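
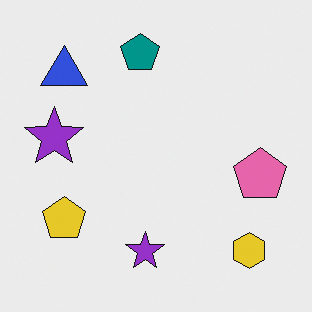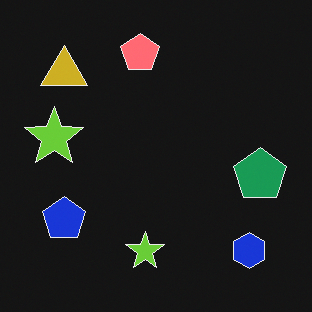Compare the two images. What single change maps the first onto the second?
The transformation is: color-inverted (negative).

The light background has become dark and every shape's color is its complement — a photographic negative.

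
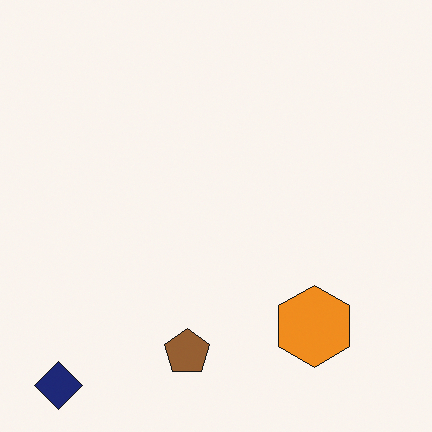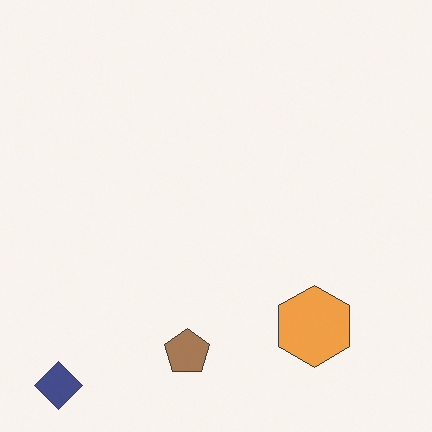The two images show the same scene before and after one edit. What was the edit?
The image was given slightly reduced contrast.

Tones are pushed toward mid-grey across the whole image — a global contrast change.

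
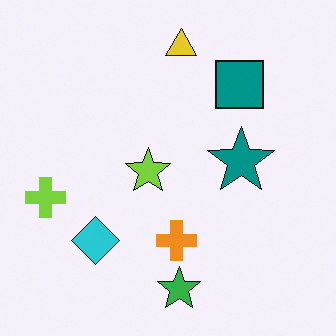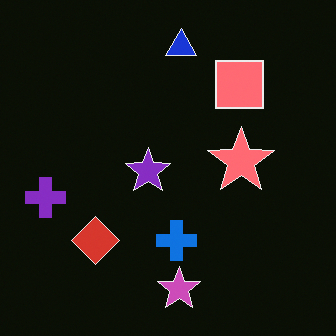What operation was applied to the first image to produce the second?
This is the original image color-inverted (negative).

The light background has become dark and every shape's color is its complement — a photographic negative.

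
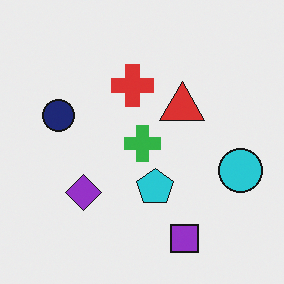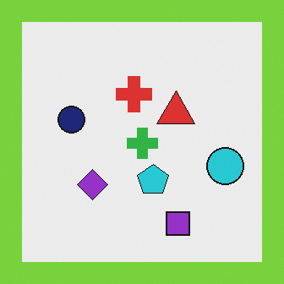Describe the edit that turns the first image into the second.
The image was framed with a lime border.

A solid lime frame runs around the edge of the second image, with the content slightly shrunk inside it.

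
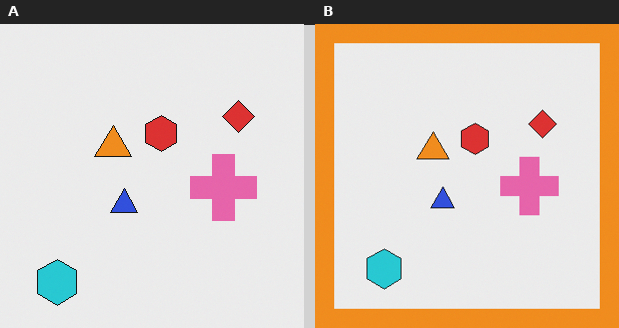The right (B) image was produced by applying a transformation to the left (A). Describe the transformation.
The image was framed with a orange border.

A solid orange frame runs around the edge of the right (B) image, with the content slightly shrunk inside it.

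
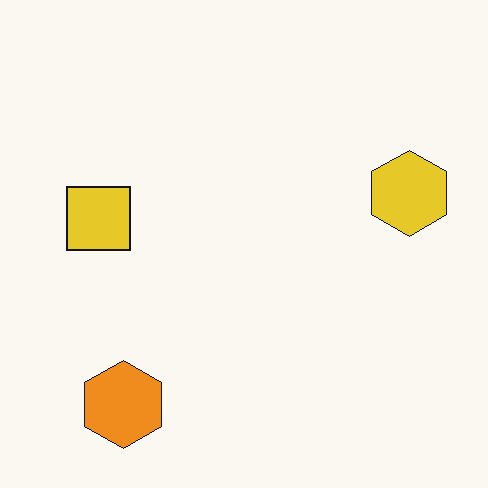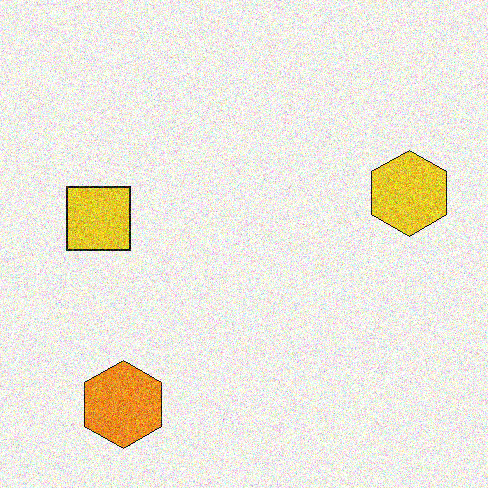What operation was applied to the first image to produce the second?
The second image is the first degraded with heavy additive noise.

Random speckle covers the whole image, including the flat background.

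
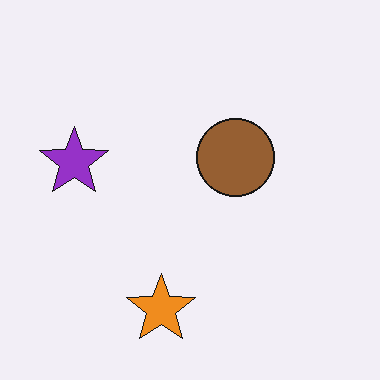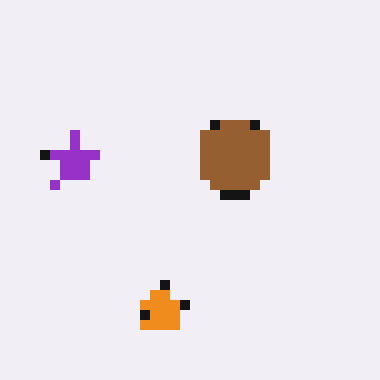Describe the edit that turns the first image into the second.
The image was coarsely pixelated.

Shapes are reduced to large square blocks; fine edges and outlines are lost — a downscale-then-upscale (mosaic) effect.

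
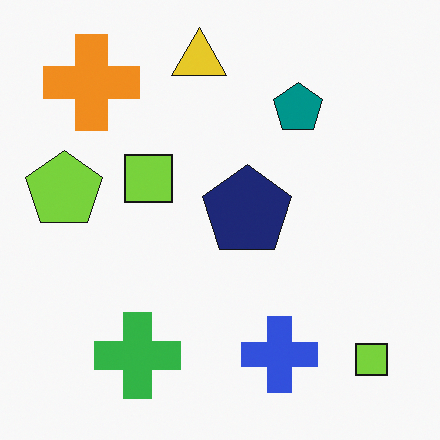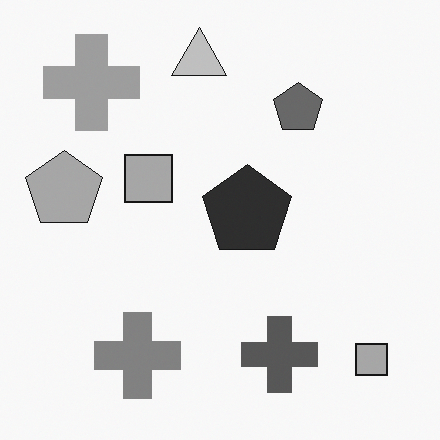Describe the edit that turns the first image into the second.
Converted to grayscale.

All color is removed — every shape is now a shade of grey.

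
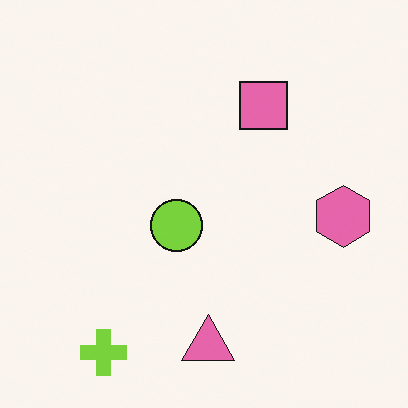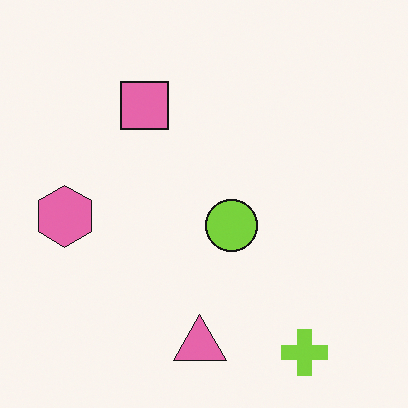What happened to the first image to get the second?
The transformation is: flipped horizontally (left ↔ right).

The pink hexagon is in the right of the first image and the left of the second — shapes on opposite sides of the vertical midline have swapped in a mirror flip.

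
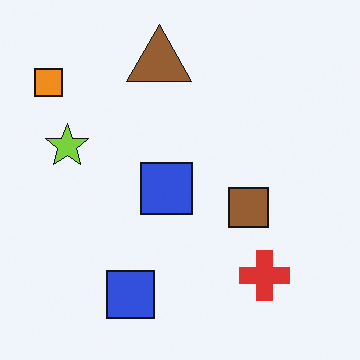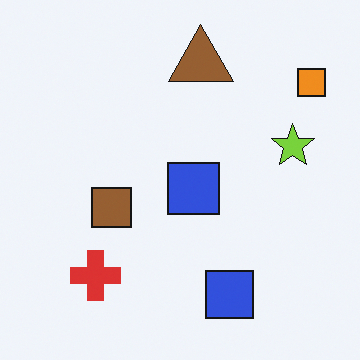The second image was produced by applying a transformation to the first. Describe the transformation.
The second image is the first flipped horizontally (left ↔ right).

The orange square is in the top-left of the first image and the top-right of the second — shapes on opposite sides of the vertical midline have swapped in a mirror flip.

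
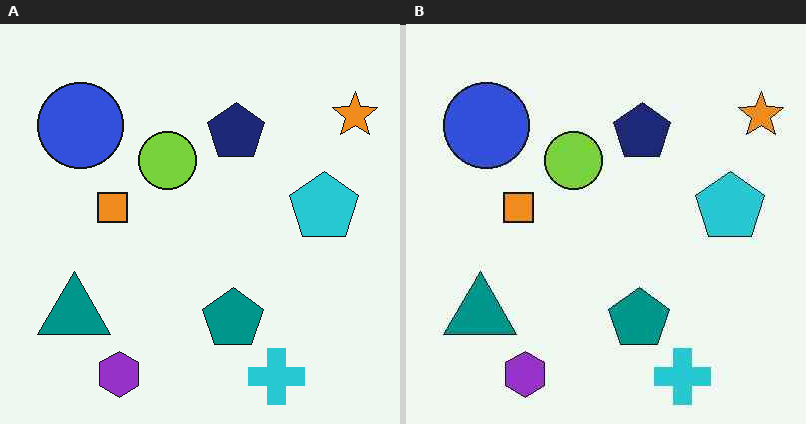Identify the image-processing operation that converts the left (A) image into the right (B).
JPEG-compressed with visible artifacts.

Blocky 8×8 compression artifacts appear around shape edges and the flat background shows ringing — characteristic JPEG degradation.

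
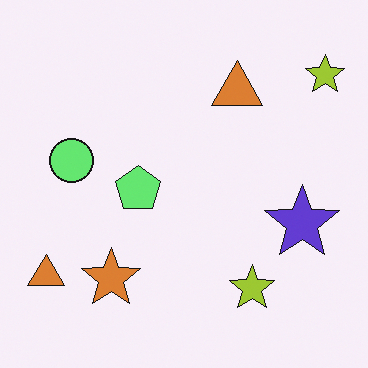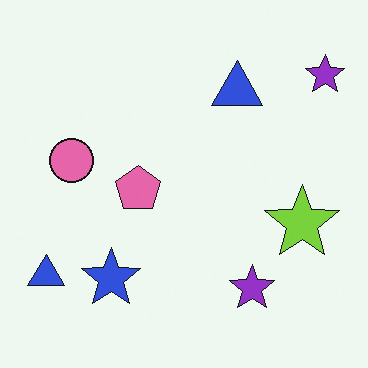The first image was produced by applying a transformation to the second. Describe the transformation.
Hue-shifted through roughly half the color wheel.

Every shape's color has rotated by the same amount around the hue wheel — a uniform hue shift.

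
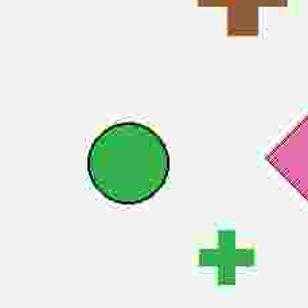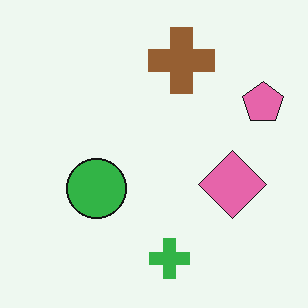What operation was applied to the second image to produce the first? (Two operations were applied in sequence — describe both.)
Heavily JPEG-compressed with obvious blocking artifacts, then cropped slightly and scaled back up.

Blocky 8×8 compression artifacts appear around shape edges and the flat background shows ringing — characteristic JPEG degradation. The visible shapes are larger and the field of view is narrower; shapes near the original edges may be partly or wholly outside the frame — a crop-and-rescale.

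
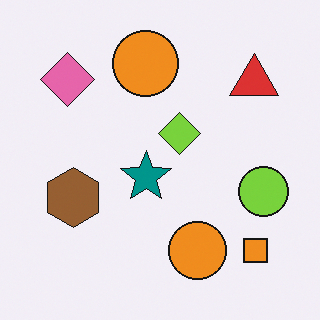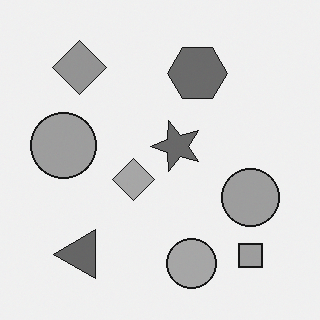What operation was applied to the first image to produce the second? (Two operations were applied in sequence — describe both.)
The second image is the first transposed (reflected across the top-left ↔ bottom-right diagonal), then converted to grayscale.

Shapes have swapped their row and column positions — what was in the top-right is now in the bottom-left — a diagonal reflection. All color is removed — every shape is now a shade of grey.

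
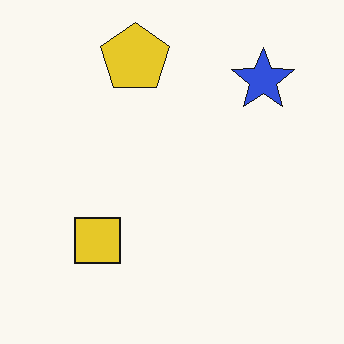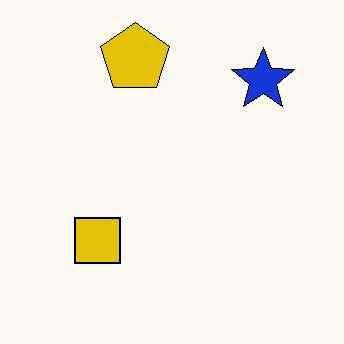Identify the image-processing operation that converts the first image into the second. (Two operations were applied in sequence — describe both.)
The transformation is: given moderate JPEG compression, then given slightly increased contrast.

Blocky 8×8 compression artifacts appear around shape edges and the flat background shows ringing — characteristic JPEG degradation. Tones are pushed away from mid-grey across the whole image — a global contrast change.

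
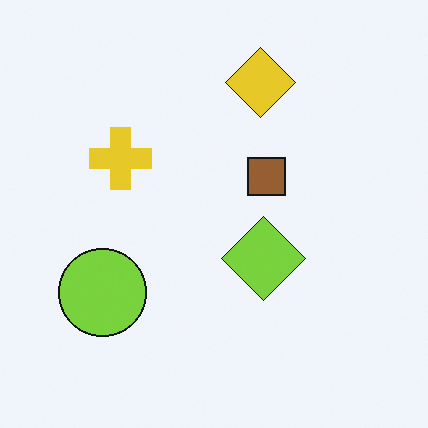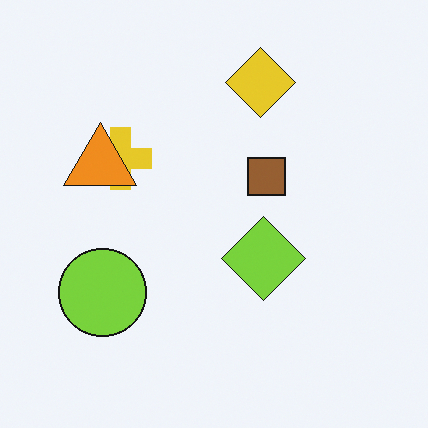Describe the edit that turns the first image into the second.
The image was overlaid with an additional orange triangle.

An orange triangle appears in the second image that is absent from the first.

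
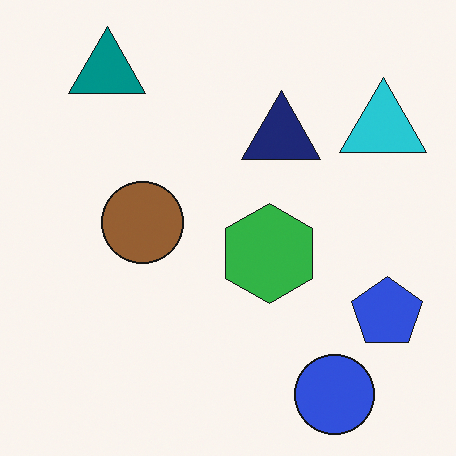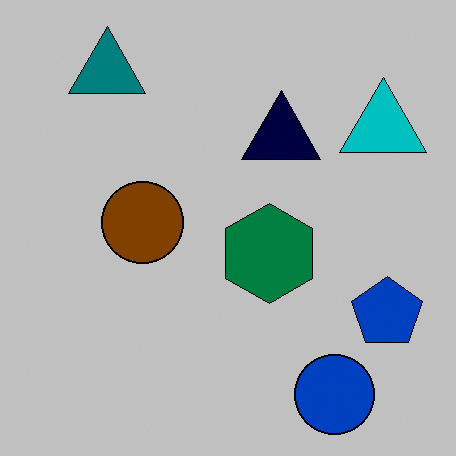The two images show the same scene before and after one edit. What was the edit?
This is the original image heavily posterized to just a handful of flat colors.

Each flat color has snapped to a coarser quantized level — most visibly, the near-white background has dropped to a flat grey.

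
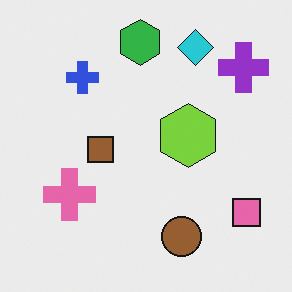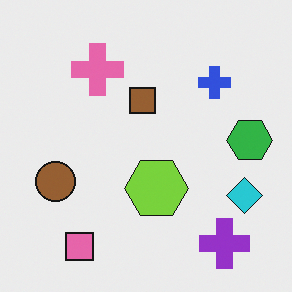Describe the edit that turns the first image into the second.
This is the original image rotated 90° clockwise.

The purple cross sits in the top-right of the first image and the bottom-right of the second — consistent with a whole-image 90° clockwise rotation.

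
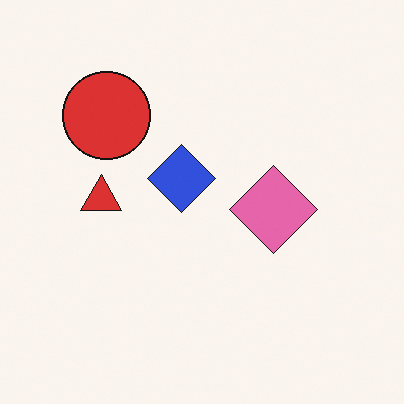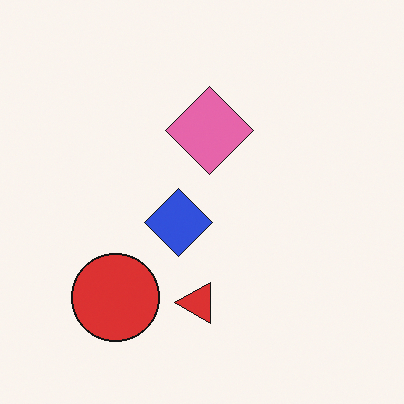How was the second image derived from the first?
It was rotated 90° counter-clockwise.

The red circle sits in the top-left of the first image and the bottom-left of the second — consistent with a whole-image 90° counter-clockwise rotation.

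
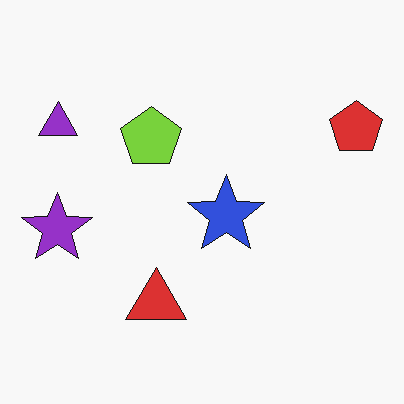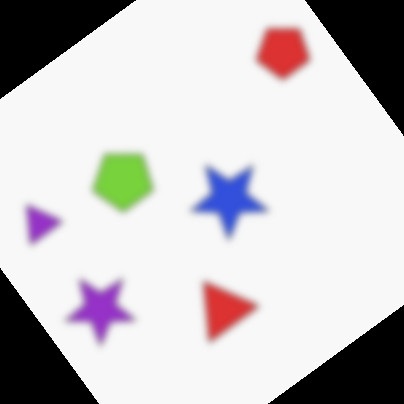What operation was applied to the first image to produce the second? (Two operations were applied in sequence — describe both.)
The transformation is: moderately blurred, then rotated counter-clockwise by a large amount — several tens of degrees.

Shape edges and outlines are uniformly softened across the whole image. Every shape is tilted by the same angle and the image corners show triangular fill wedges — a whole-image rotation by a non-right angle.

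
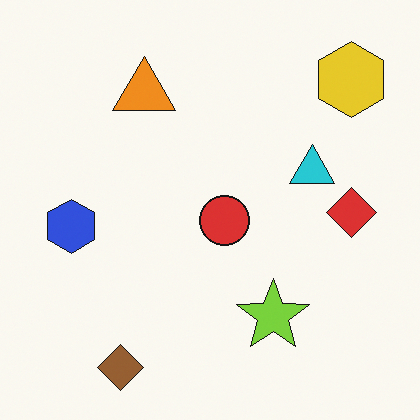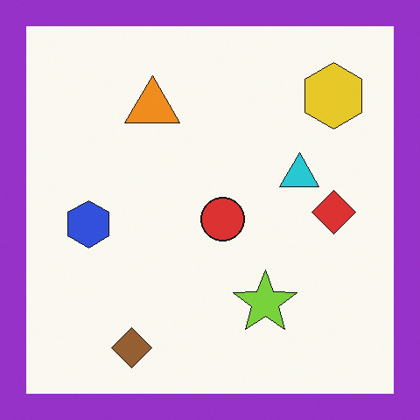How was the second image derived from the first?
It was framed with a purple border.

A solid purple frame runs around the edge of the second image, with the content slightly shrunk inside it.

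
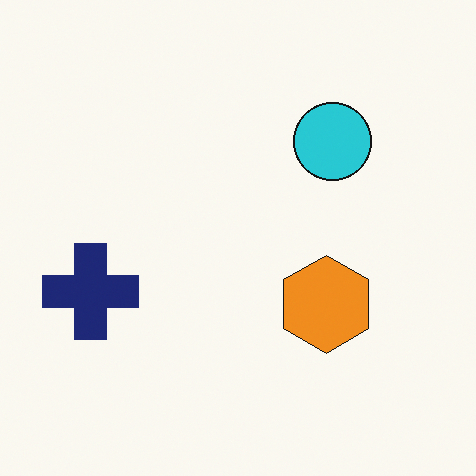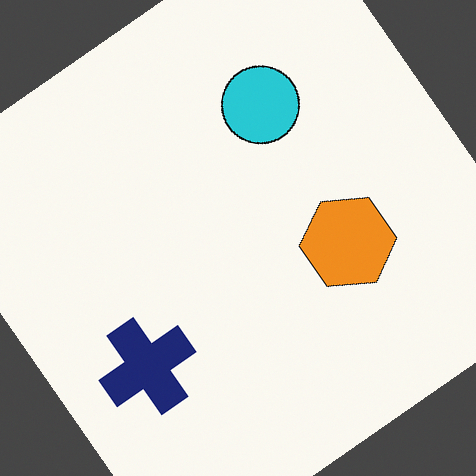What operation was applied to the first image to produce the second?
The transformation is: rotated counter-clockwise by a large amount — several tens of degrees.

Every shape is tilted by the same angle and the image corners show triangular fill wedges — a whole-image rotation by a non-right angle.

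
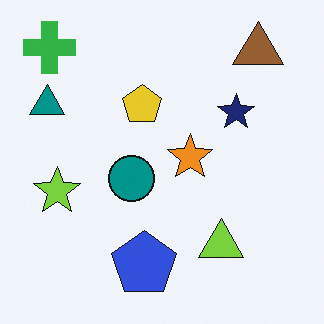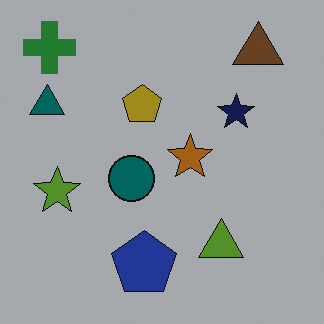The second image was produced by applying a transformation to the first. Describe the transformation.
The second image is the first noticeably darkened.

Every pixel — background and shapes alike — is uniformly darkened.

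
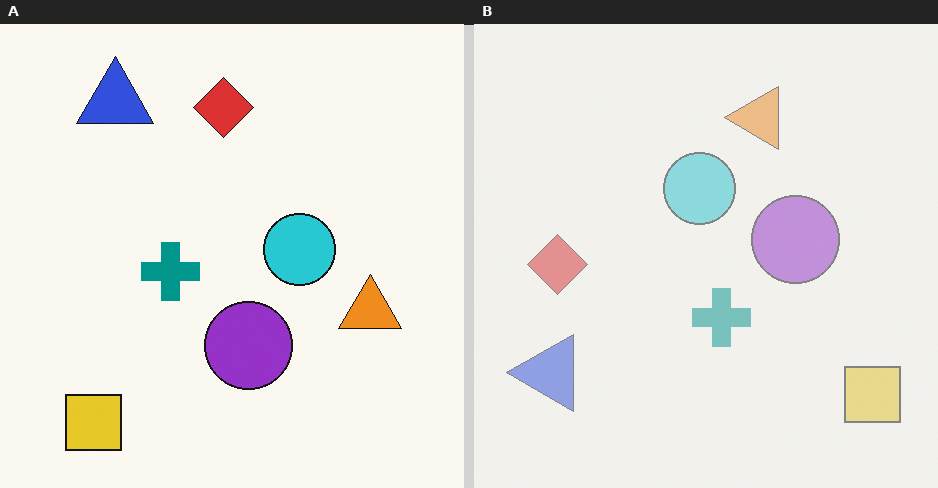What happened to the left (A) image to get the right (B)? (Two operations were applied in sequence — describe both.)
The image was rotated 90° counter-clockwise, then given much lower contrast.

The yellow square sits in the bottom-left of the left (A) image and the bottom-right of the right (B) — consistent with a whole-image 90° counter-clockwise rotation. Tones are pushed toward mid-grey across the whole image — a global contrast change.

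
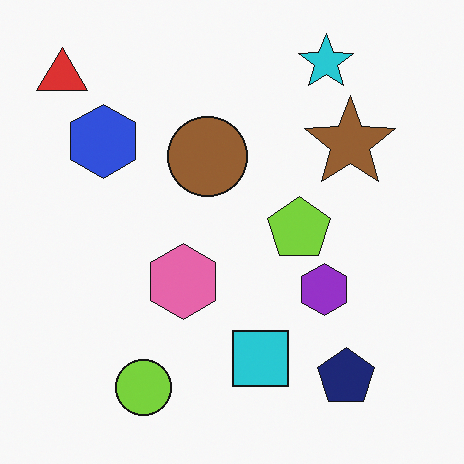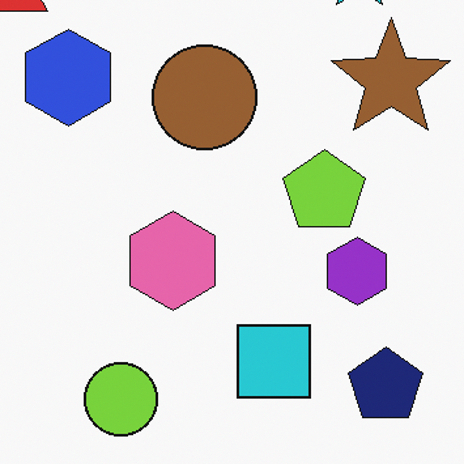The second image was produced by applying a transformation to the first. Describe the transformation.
This is the original image cropped to a modestly smaller region and rescaled.

The visible shapes are larger and the field of view is narrower; shapes near the original edges may be partly or wholly outside the frame — a crop-and-rescale.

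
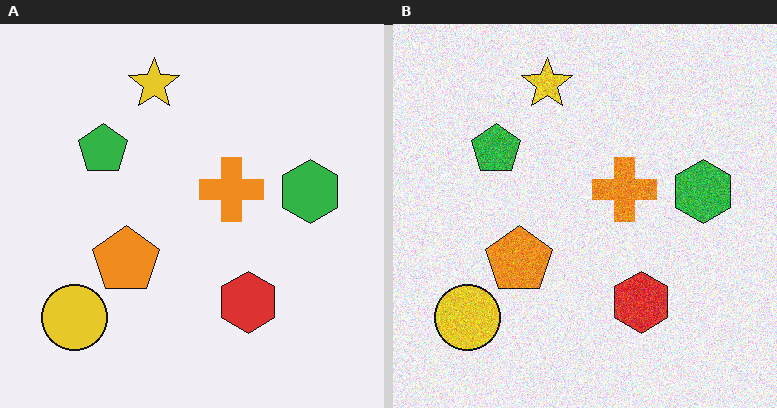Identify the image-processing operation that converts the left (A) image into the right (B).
Degraded with moderate additive noise.

Random speckle covers the whole image, including the flat background.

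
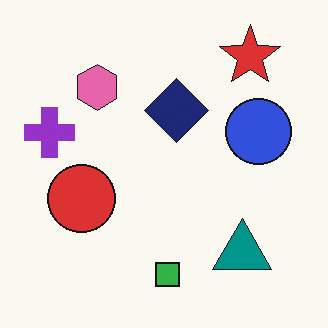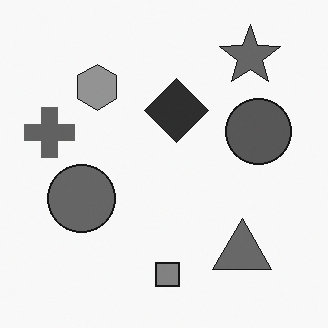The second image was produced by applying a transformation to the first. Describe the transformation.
This is the original image converted to grayscale.

All color is removed — every shape is now a shade of grey.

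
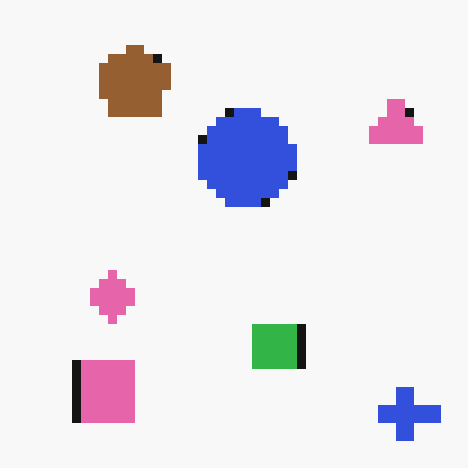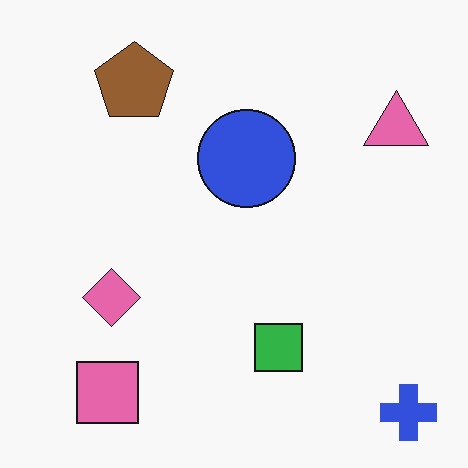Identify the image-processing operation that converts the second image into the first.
The image was heavily pixelated into large blocks.

Shapes are reduced to large square blocks; fine edges and outlines are lost — a downscale-then-upscale (mosaic) effect.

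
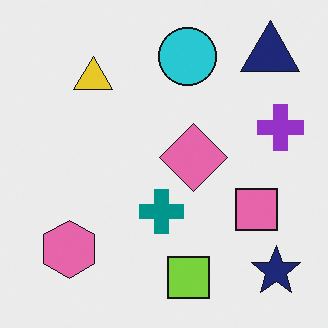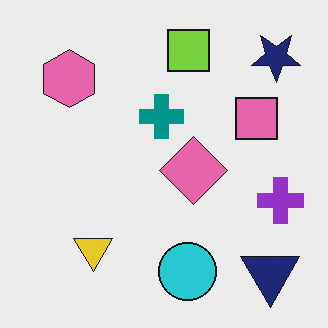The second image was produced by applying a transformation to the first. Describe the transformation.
The image was flipped vertically (top ↔ bottom).

The lime square is in the bottom of the first image and the top of the second — shapes on opposite sides of the horizontal midline have swapped in a mirror flip.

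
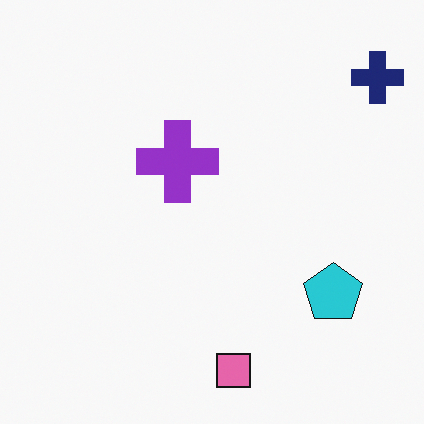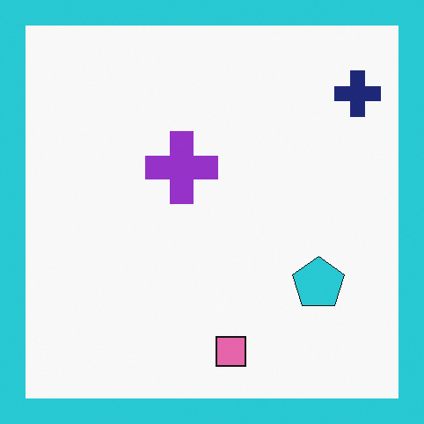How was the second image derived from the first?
This is the original image framed with a cyan border.

A solid cyan frame runs around the edge of the second image, with the content slightly shrunk inside it.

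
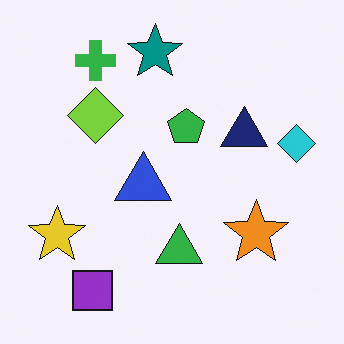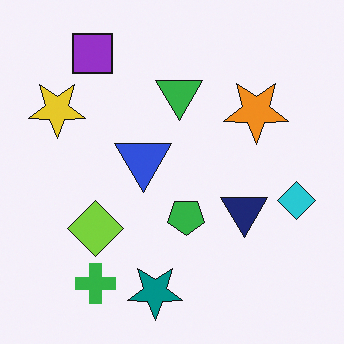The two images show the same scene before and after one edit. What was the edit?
Flipped vertically (top ↔ bottom).

The teal star is in the top of the first image and the bottom of the second — shapes on opposite sides of the horizontal midline have swapped in a mirror flip.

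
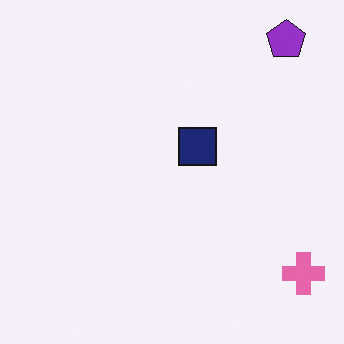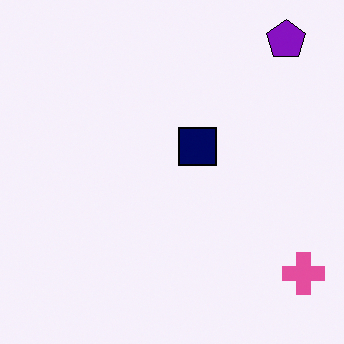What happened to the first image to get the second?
This is the original image given slightly increased contrast.

Tones are pushed away from mid-grey across the whole image — a global contrast change.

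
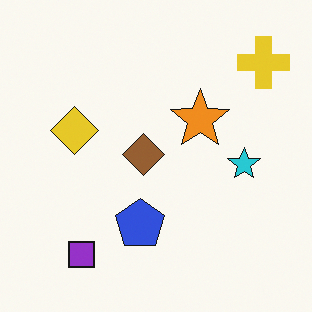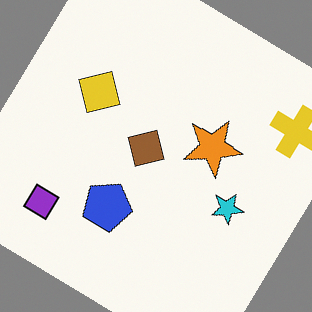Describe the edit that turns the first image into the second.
The second image is the first rotated clockwise by a large amount — several tens of degrees.

Every shape is tilted by the same angle and the image corners show triangular fill wedges — a whole-image rotation by a non-right angle.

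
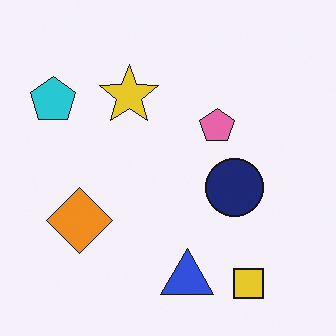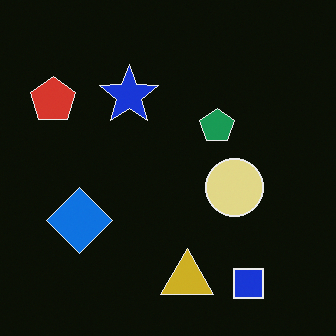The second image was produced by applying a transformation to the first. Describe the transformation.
This is the original image color-inverted (negative).

The light background has become dark and every shape's color is its complement — a photographic negative.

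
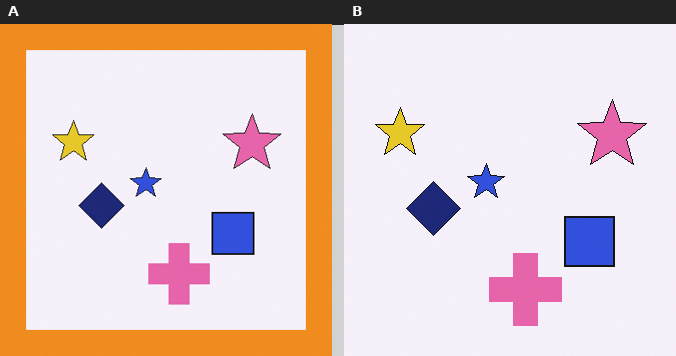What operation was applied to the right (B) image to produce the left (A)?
This is the original image framed with a orange border.

A solid orange frame runs around the edge of the left (A) image, with the content slightly shrunk inside it.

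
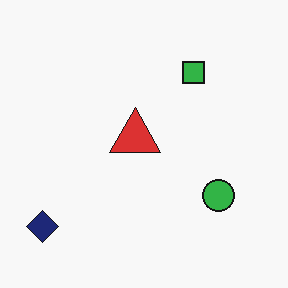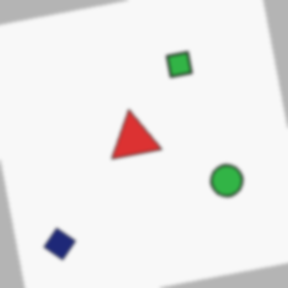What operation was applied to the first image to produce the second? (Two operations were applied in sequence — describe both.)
This is the original image rotated counter-clockwise by a few degrees, then slightly softened.

Every shape is tilted by the same angle and the image corners show triangular fill wedges — a whole-image rotation by a non-right angle. Shape edges and outlines are uniformly softened across the whole image.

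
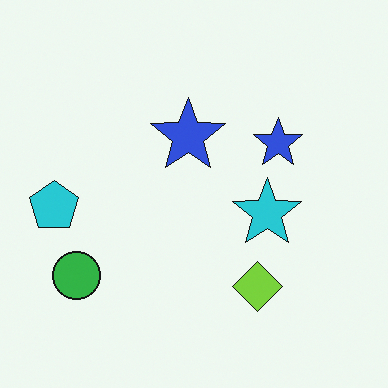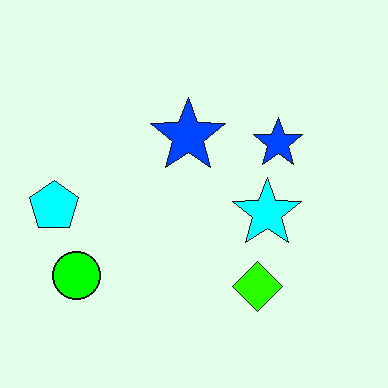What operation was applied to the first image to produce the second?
The image was heavily oversaturated.

All colors are more vivid — a global saturation change.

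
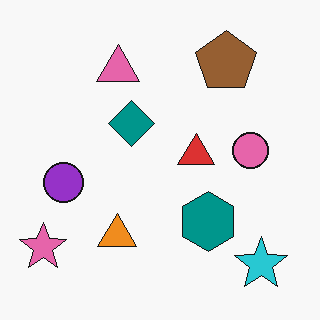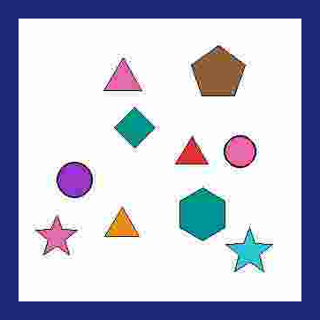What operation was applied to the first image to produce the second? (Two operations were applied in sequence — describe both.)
It was degraded with heavy JPEG compression, then framed with a navy border.

Blocky 8×8 compression artifacts appear around shape edges and the flat background shows ringing — characteristic JPEG degradation. A solid navy frame runs around the edge of the second image, with the content slightly shrunk inside it.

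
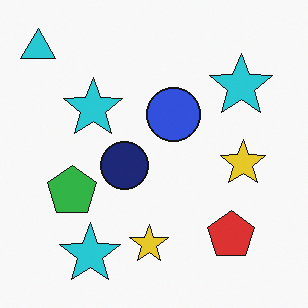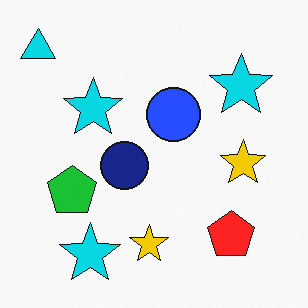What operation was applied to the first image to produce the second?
The image was slightly oversaturated.

All colors are more vivid — a global saturation change.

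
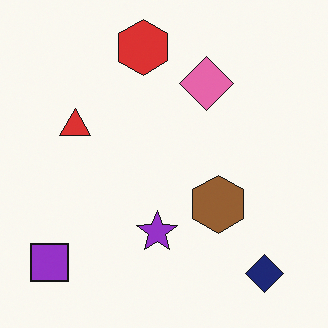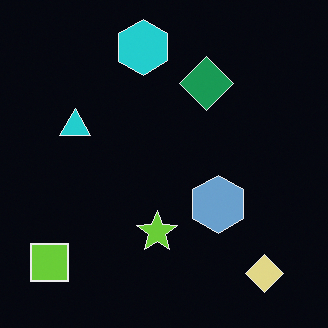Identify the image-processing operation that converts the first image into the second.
The transformation is: color-inverted (negative).

The light background has become dark and every shape's color is its complement — a photographic negative.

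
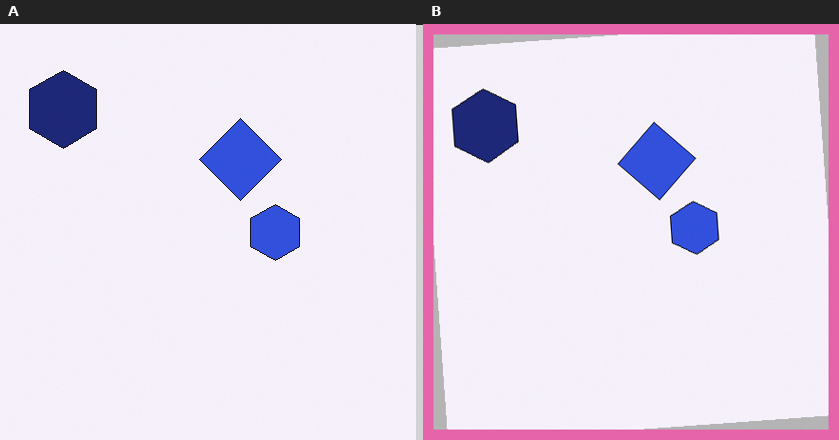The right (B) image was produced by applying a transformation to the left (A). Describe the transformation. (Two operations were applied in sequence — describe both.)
The image was rotated counter-clockwise by a few degrees, then framed with a pink border.

Every shape is tilted by the same angle and the image corners show triangular fill wedges — a whole-image rotation by a non-right angle. A solid pink frame runs around the edge of the right (B) image, with the content slightly shrunk inside it.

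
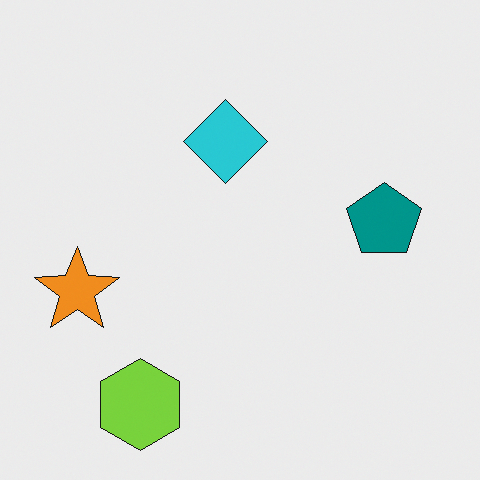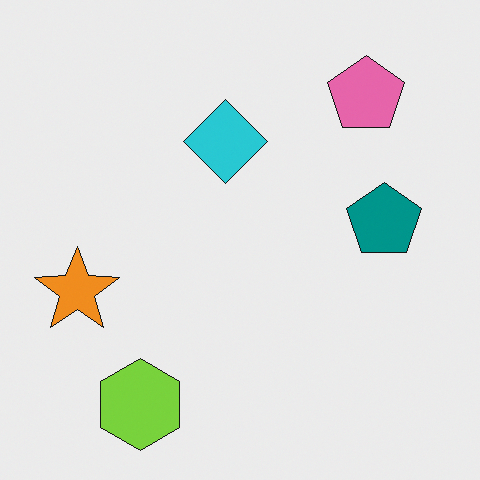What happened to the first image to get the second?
The transformation is: overlaid with an additional pink pentagon.

A pink pentagon appears in the second image that is absent from the first.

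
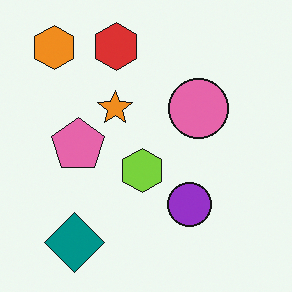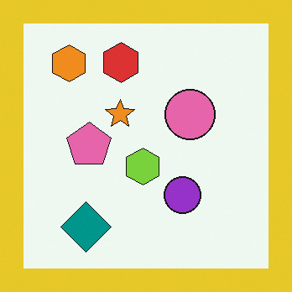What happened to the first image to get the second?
The second image is the first framed with a yellow border.

A solid yellow frame runs around the edge of the second image, with the content slightly shrunk inside it.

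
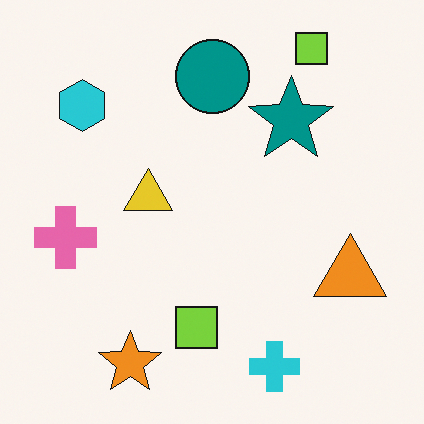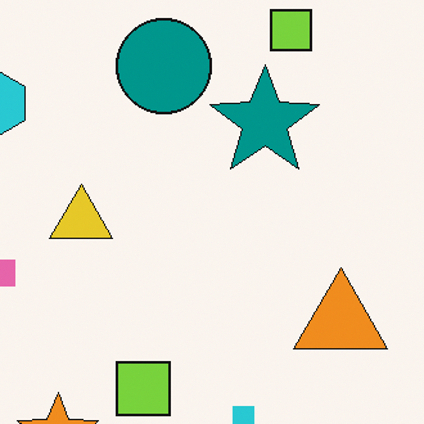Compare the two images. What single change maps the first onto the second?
The transformation is: cropped to a modestly smaller region and rescaled.

The visible shapes are larger and the field of view is narrower; shapes near the original edges may be partly or wholly outside the frame — a crop-and-rescale.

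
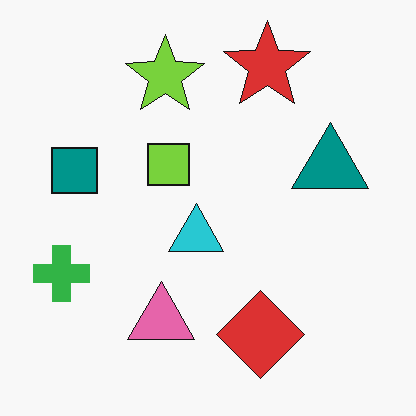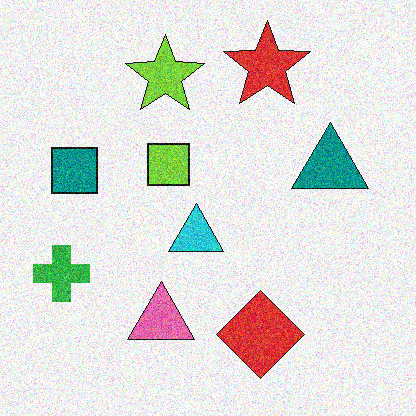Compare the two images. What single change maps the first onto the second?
Degraded with moderate additive noise.

Random speckle covers the whole image, including the flat background.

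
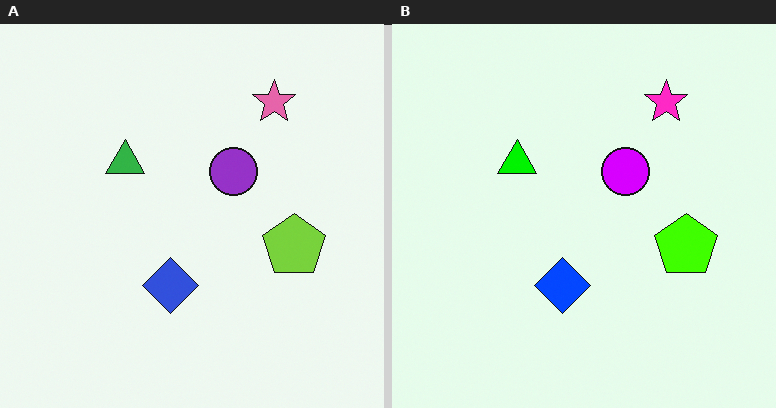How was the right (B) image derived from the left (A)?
The transformation is: heavily oversaturated.

All colors are more vivid — a global saturation change.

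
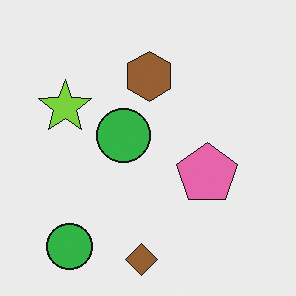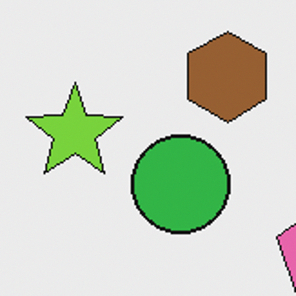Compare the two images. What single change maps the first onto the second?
The transformation is: cropped to a noticeably smaller region and rescaled.

The visible shapes are larger and the field of view is narrower; shapes near the original edges may be partly or wholly outside the frame — a crop-and-rescale.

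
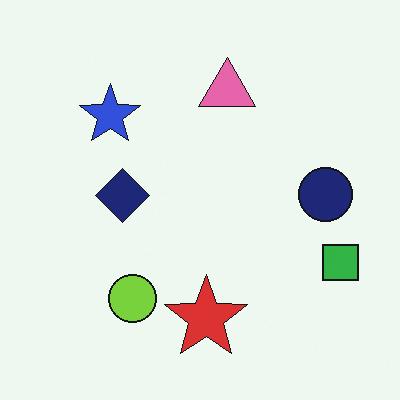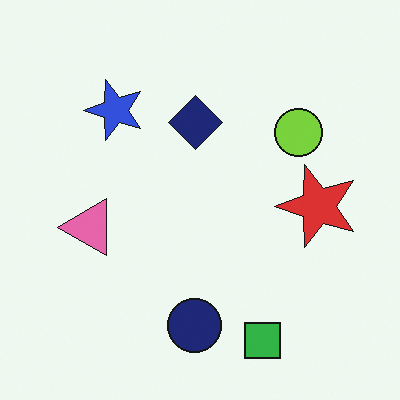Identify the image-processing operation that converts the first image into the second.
The image was transposed (reflected across the top-left ↔ bottom-right diagonal).

Shapes have swapped their row and column positions — what was in the top-right is now in the bottom-left — a diagonal reflection.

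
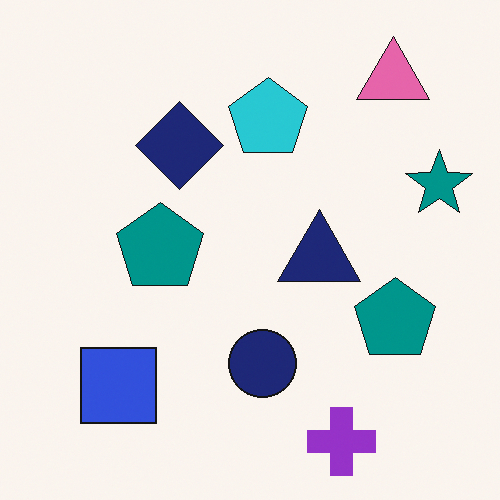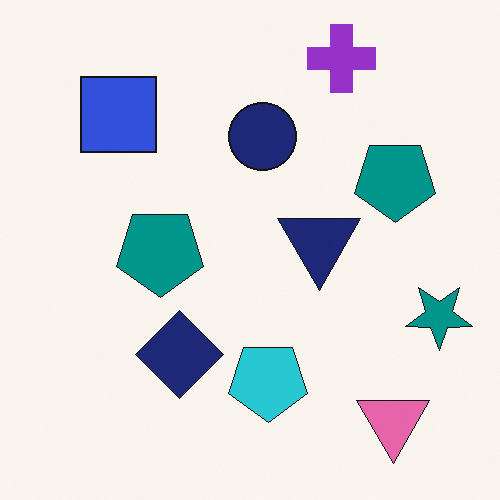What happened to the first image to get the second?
It was flipped vertically (top ↔ bottom).

The purple cross is in the bottom-right of the first image and the top-right of the second — shapes on opposite sides of the horizontal midline have swapped in a mirror flip.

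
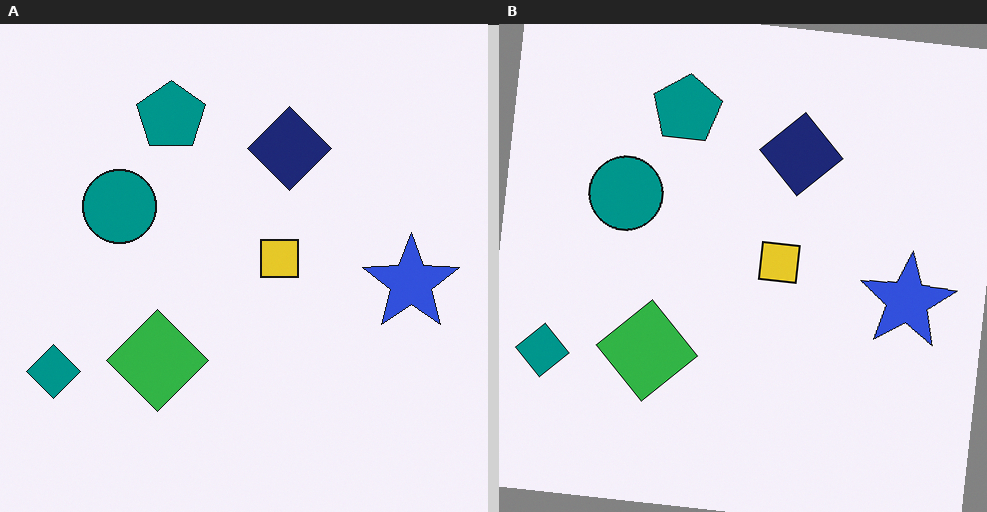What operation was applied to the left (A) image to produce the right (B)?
The right (B) image is the left (A) rotated clockwise by a few degrees.

Every shape is tilted by the same angle and the image corners show triangular fill wedges — a whole-image rotation by a non-right angle.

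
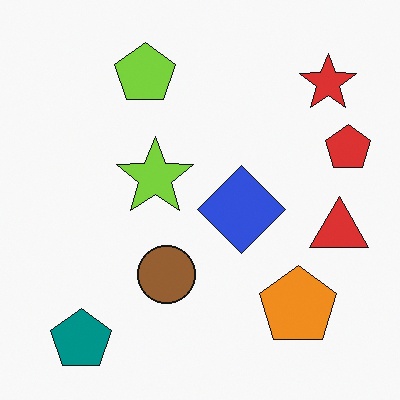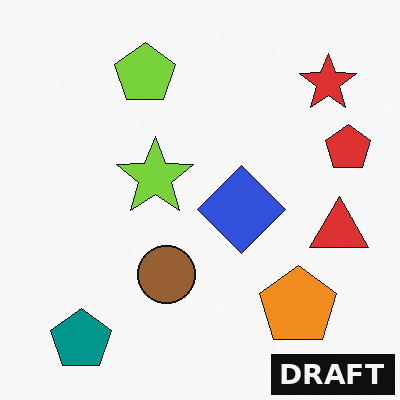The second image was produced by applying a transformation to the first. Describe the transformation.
This is the original image watermarked with the text "DRAFT" in the lower-right corner.

A dark label reading "DRAFT" appears in the lower-right corner.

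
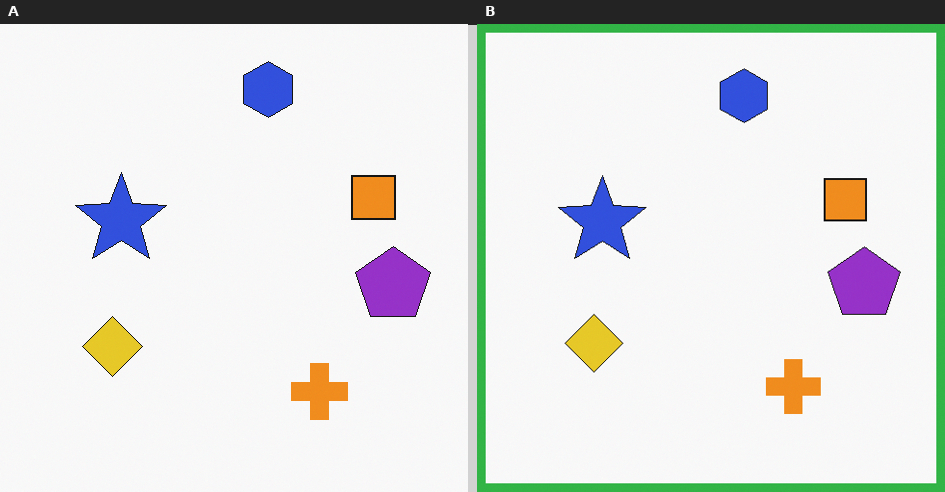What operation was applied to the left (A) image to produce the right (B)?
The image was framed with a green border.

A solid green frame runs around the edge of the right (B) image, with the content slightly shrunk inside it.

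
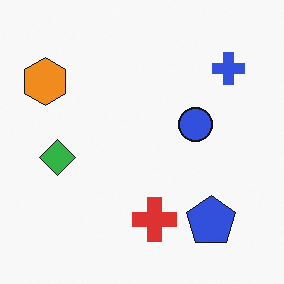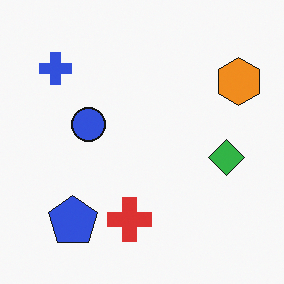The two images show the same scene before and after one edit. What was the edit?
The transformation is: flipped horizontally (left ↔ right).

The orange hexagon is in the top-left of the first image and the top-right of the second — shapes on opposite sides of the vertical midline have swapped in a mirror flip.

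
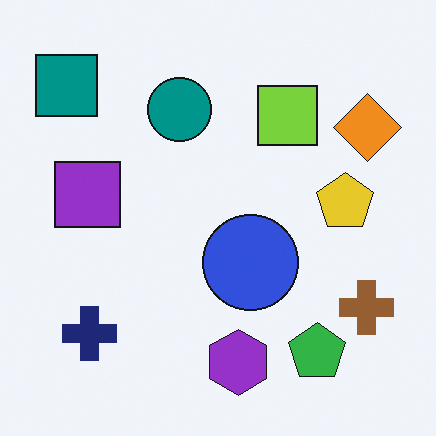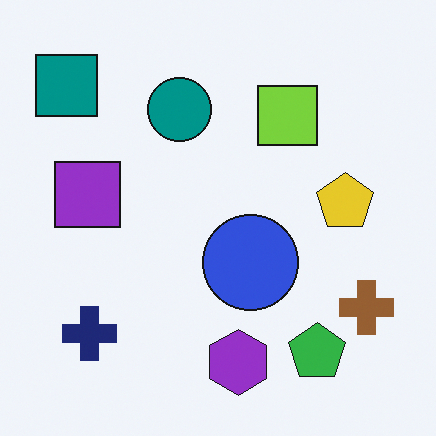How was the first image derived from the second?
It was overlaid with an additional orange diamond.

An orange diamond appears in the first image that is absent from the second.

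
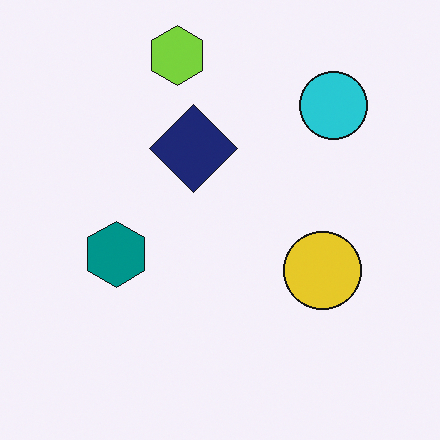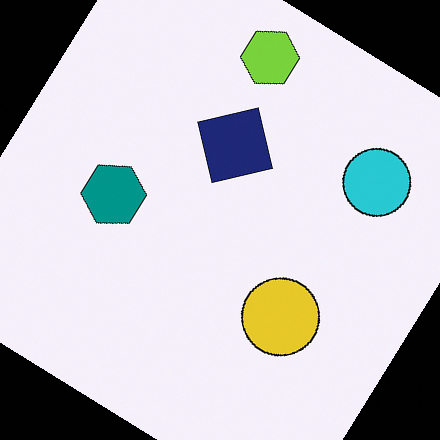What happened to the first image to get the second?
The transformation is: rotated clockwise by a large amount — several tens of degrees.

Every shape is tilted by the same angle and the image corners show triangular fill wedges — a whole-image rotation by a non-right angle.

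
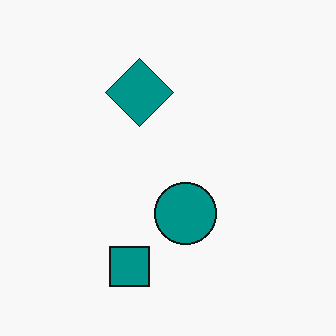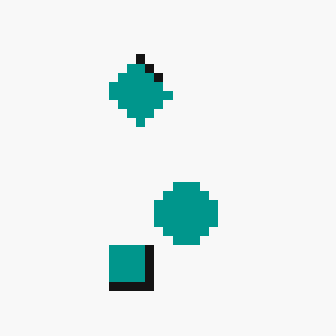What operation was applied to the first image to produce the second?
It was coarsely pixelated.

Shapes are reduced to large square blocks; fine edges and outlines are lost — a downscale-then-upscale (mosaic) effect.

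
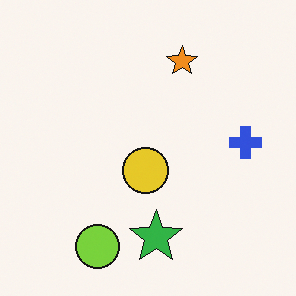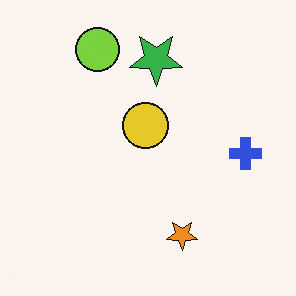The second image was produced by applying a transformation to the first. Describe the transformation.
The transformation is: flipped vertically (top ↔ bottom).

The lime circle is in the bottom-left of the first image and the top-left of the second — shapes on opposite sides of the horizontal midline have swapped in a mirror flip.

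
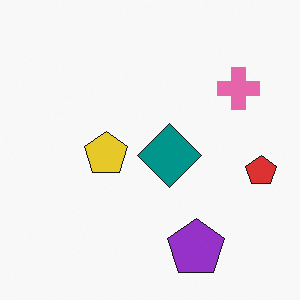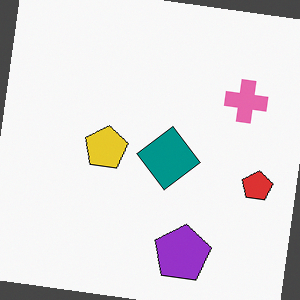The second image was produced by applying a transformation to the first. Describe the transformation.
The second image is the first rotated clockwise by a few degrees.

Every shape is tilted by the same angle and the image corners show triangular fill wedges — a whole-image rotation by a non-right angle.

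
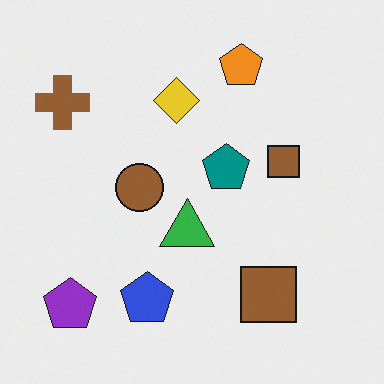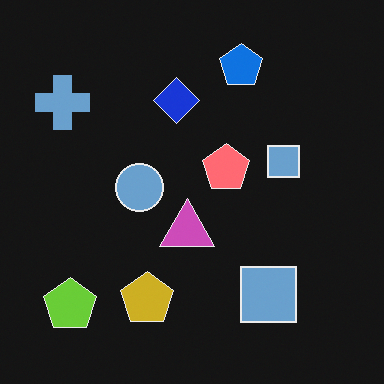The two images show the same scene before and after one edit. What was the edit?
Color-inverted (negative).

The light background has become dark and every shape's color is its complement — a photographic negative.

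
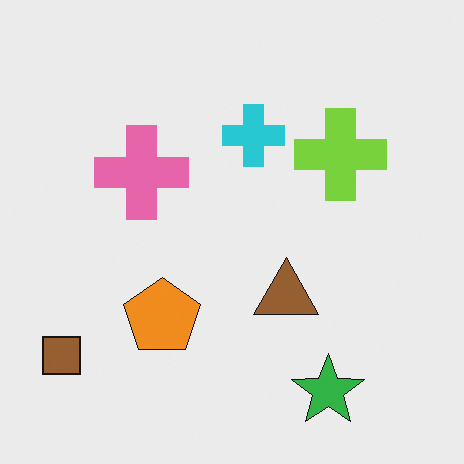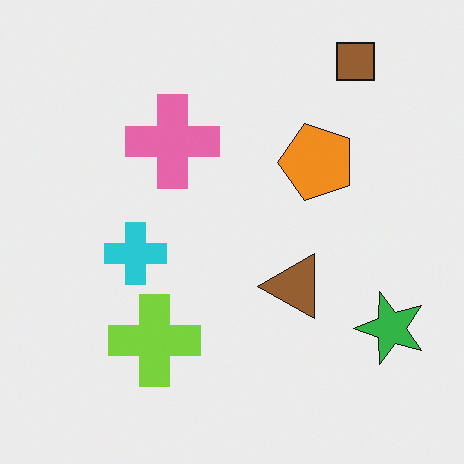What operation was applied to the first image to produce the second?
The second image is the first transposed (reflected across the top-left ↔ bottom-right diagonal).

Shapes have swapped their row and column positions — what was in the top-right is now in the bottom-left — a diagonal reflection.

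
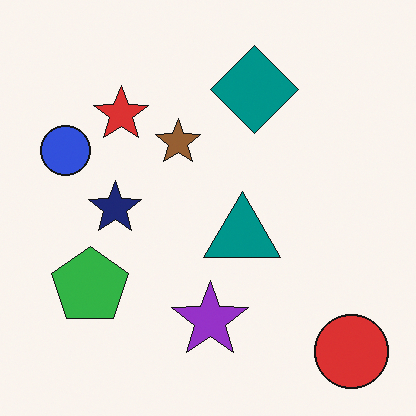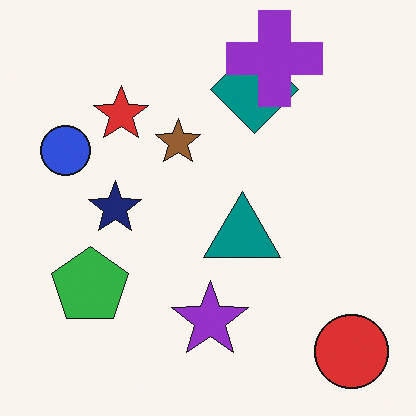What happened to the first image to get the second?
The second image is the first overlaid with an additional purple cross.

A purple cross appears in the second image that is absent from the first.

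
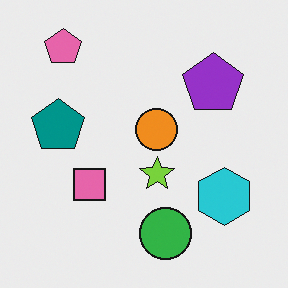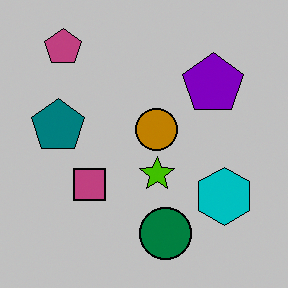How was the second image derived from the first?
It was aggressively posterized.

Each flat color has snapped to a coarser quantized level — most visibly, the near-white background has dropped to a flat grey.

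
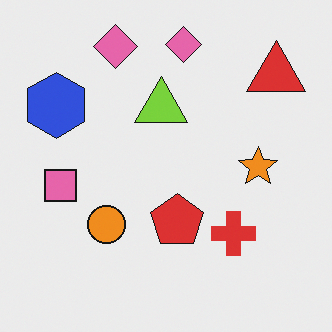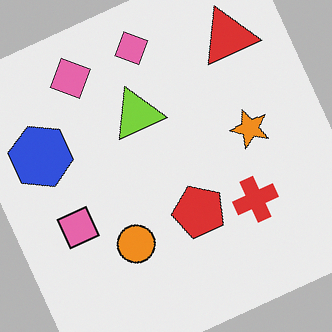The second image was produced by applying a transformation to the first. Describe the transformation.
The image was rotated counter-clockwise by a moderate amount.

Every shape is tilted by the same angle and the image corners show triangular fill wedges — a whole-image rotation by a non-right angle.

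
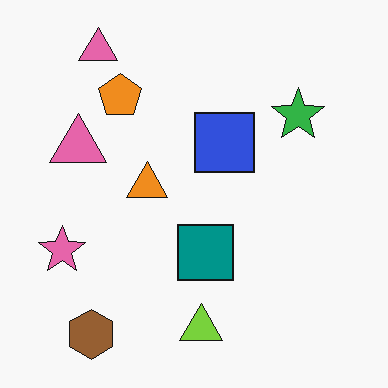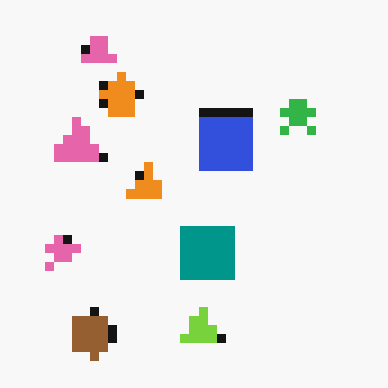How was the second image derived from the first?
The transformation is: heavily pixelated into large blocks.

Shapes are reduced to large square blocks; fine edges and outlines are lost — a downscale-then-upscale (mosaic) effect.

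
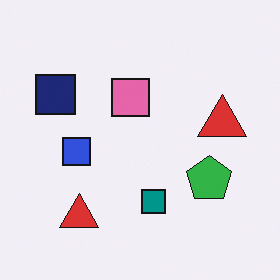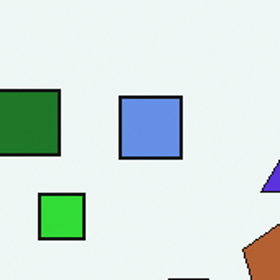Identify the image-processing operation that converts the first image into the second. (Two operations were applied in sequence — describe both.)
This is the original image hue-shifted through roughly half the color wheel, then cropped to a noticeably smaller region and rescaled.

Every shape's color has rotated by the same amount around the hue wheel — a uniform hue shift. The visible shapes are larger and the field of view is narrower; shapes near the original edges may be partly or wholly outside the frame — a crop-and-rescale.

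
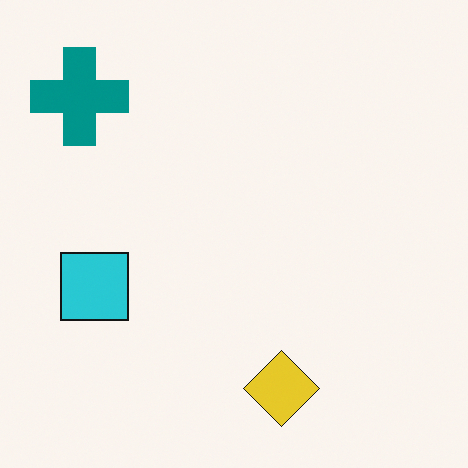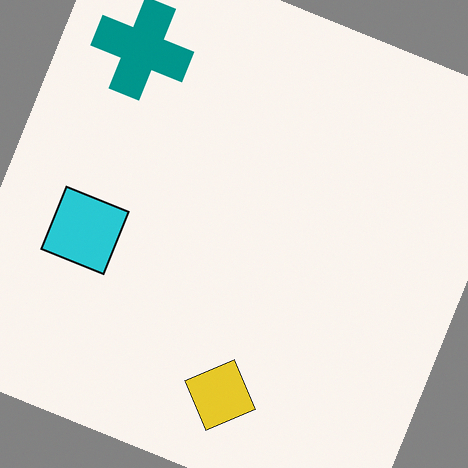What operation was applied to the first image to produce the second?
The transformation is: rotated clockwise by a clearly visible amount.

Every shape is tilted by the same angle and the image corners show triangular fill wedges — a whole-image rotation by a non-right angle.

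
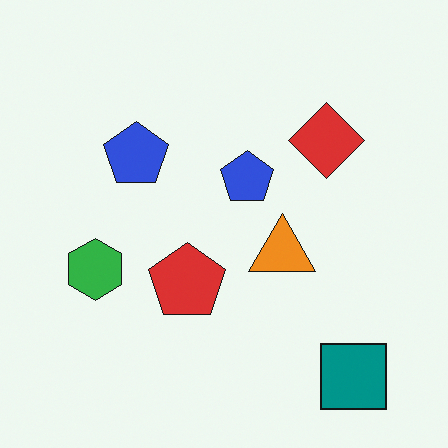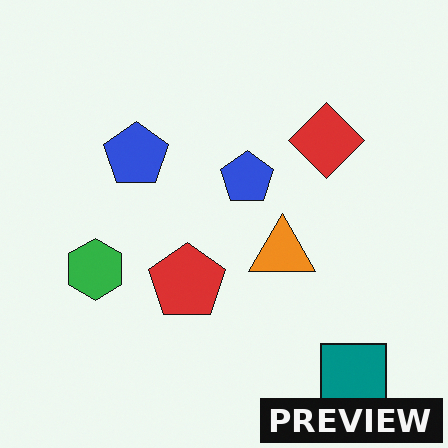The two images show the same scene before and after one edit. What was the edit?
The second image is the first watermarked with the text "PREVIEW" in the lower-right corner.

A dark label reading "PREVIEW" appears in the lower-right corner.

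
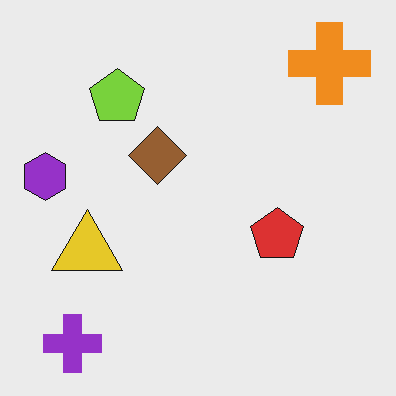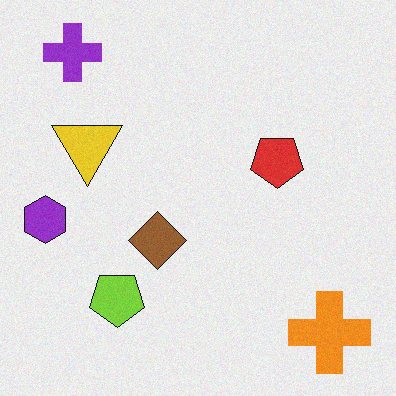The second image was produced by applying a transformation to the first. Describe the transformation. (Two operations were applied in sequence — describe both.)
The second image is the first flipped vertically (top ↔ bottom), then degraded with subtle gaussian noise.

The purple cross is in the bottom-left of the first image and the top-left of the second — shapes on opposite sides of the horizontal midline have swapped in a mirror flip. Random speckle covers the whole image, including the flat background.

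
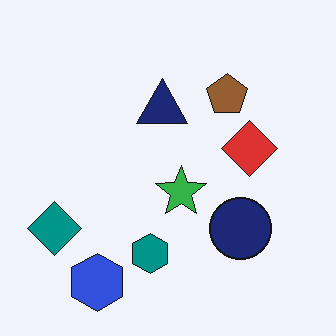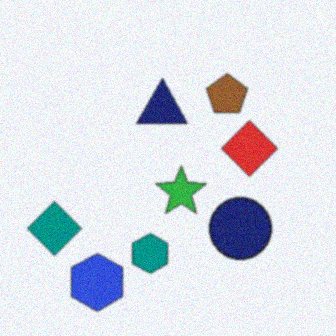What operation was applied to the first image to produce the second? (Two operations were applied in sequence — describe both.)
The second image is the first slightly softened, then degraded with light additive noise.

Shape edges and outlines are uniformly softened across the whole image. Random speckle covers the whole image, including the flat background.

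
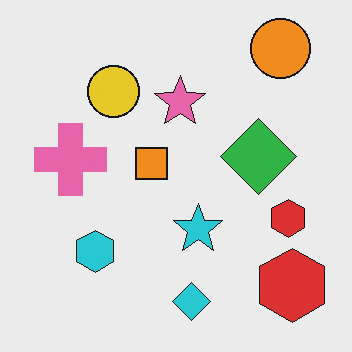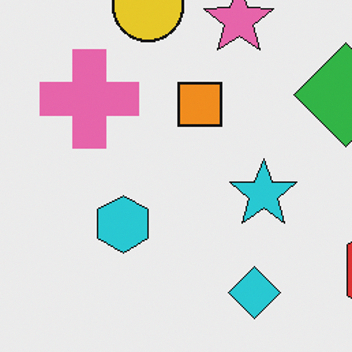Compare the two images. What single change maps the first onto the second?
The transformation is: cropped to a modestly smaller region and rescaled.

The visible shapes are larger and the field of view is narrower; shapes near the original edges may be partly or wholly outside the frame — a crop-and-rescale.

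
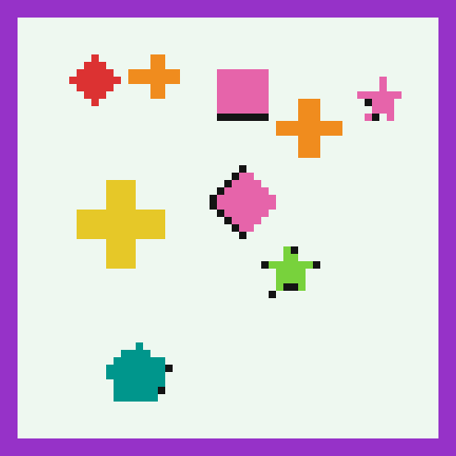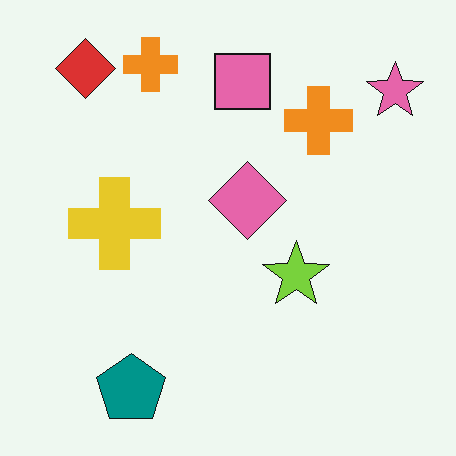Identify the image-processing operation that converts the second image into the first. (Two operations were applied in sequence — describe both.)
The first image is the second moderately pixelated, then framed with a purple border.

Shapes are reduced to large square blocks; fine edges and outlines are lost — a downscale-then-upscale (mosaic) effect. A solid purple frame runs around the edge of the first image, with the content slightly shrunk inside it.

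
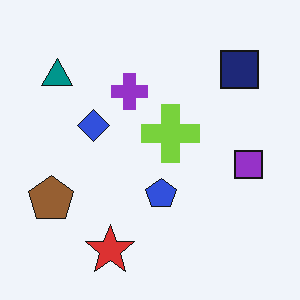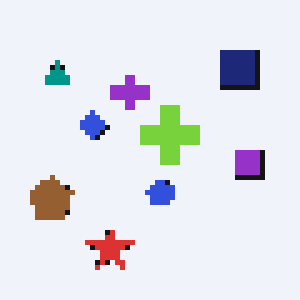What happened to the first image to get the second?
The image was lightly pixelated (a mild mosaic effect).

Shapes are reduced to large square blocks; fine edges and outlines are lost — a downscale-then-upscale (mosaic) effect.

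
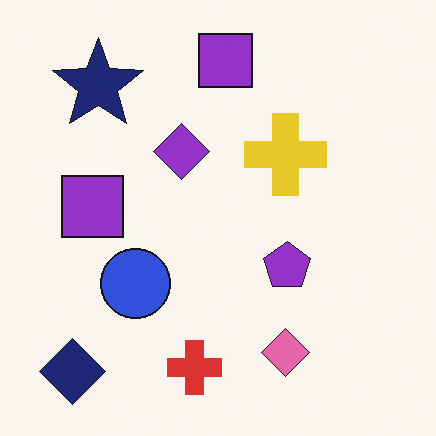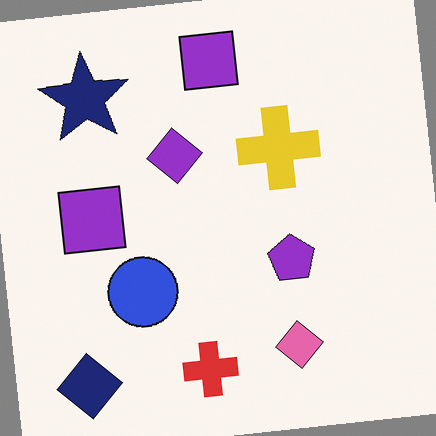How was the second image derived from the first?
The transformation is: rotated counter-clockwise by a slight angle.

Every shape is tilted by the same angle and the image corners show triangular fill wedges — a whole-image rotation by a non-right angle.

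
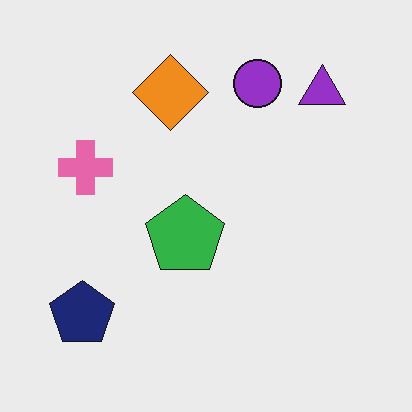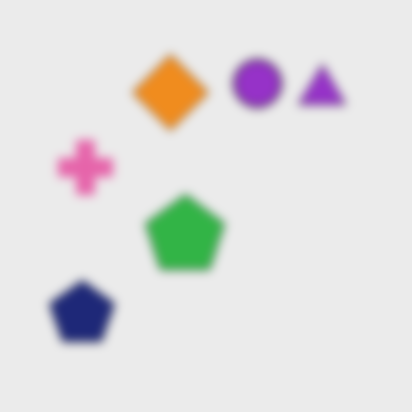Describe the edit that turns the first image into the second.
The image was strongly gaussian-blurred.

Shape edges and outlines are uniformly softened across the whole image.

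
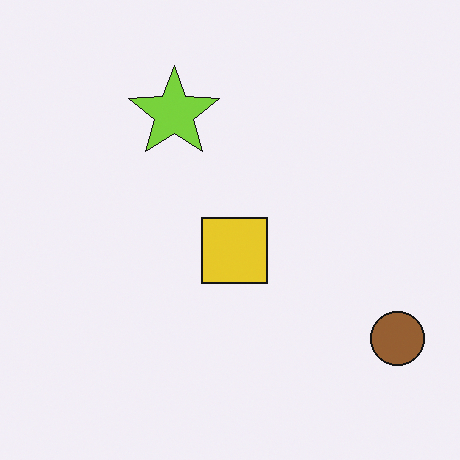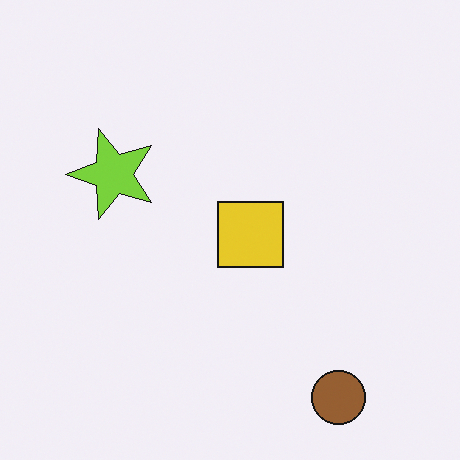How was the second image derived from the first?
The second image is the first transposed (reflected across the top-left ↔ bottom-right diagonal).

Shapes have swapped their row and column positions — what was in the top-right is now in the bottom-left — a diagonal reflection.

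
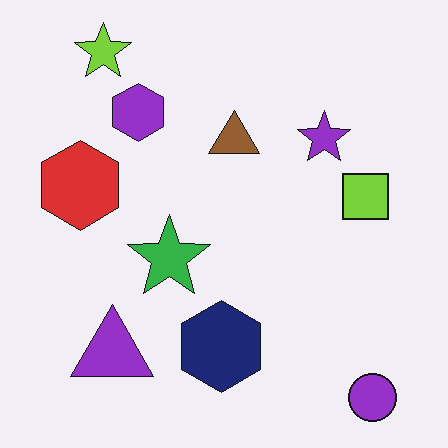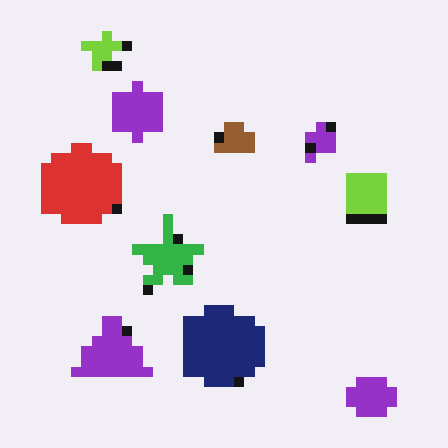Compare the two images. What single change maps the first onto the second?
Coarsely pixelated.

Shapes are reduced to large square blocks; fine edges and outlines are lost — a downscale-then-upscale (mosaic) effect.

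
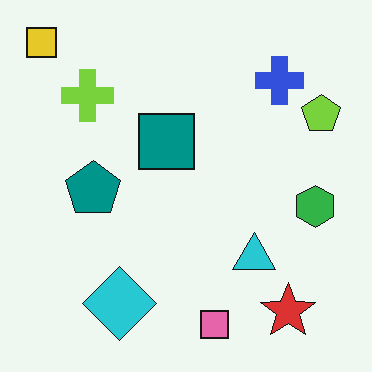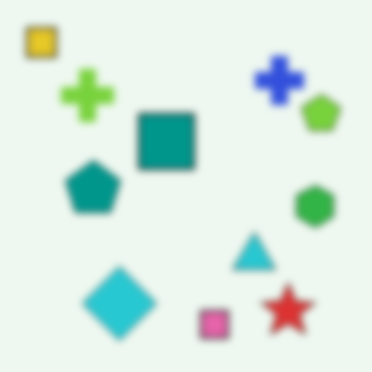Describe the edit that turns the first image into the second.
The second image is the first moderately blurred.

Shape edges and outlines are uniformly softened across the whole image.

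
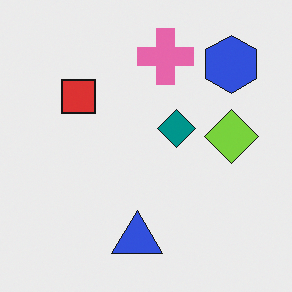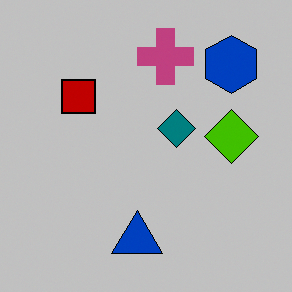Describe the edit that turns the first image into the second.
The transformation is: heavily posterized to just a handful of flat colors.

Each flat color has snapped to a coarser quantized level — most visibly, the near-white background has dropped to a flat grey.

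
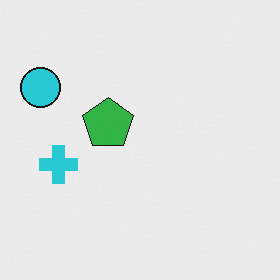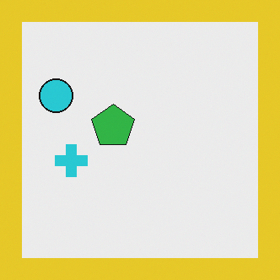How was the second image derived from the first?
It was framed with a yellow border.

A solid yellow frame runs around the edge of the second image, with the content slightly shrunk inside it.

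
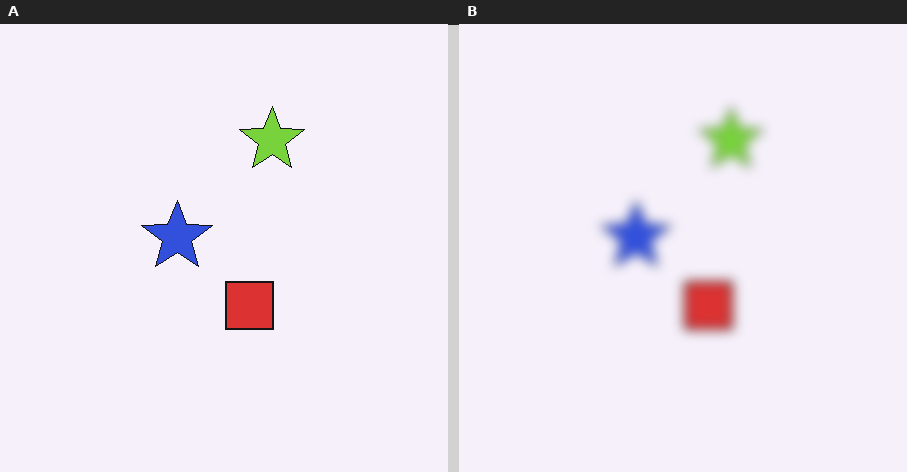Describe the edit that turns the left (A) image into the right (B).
The right (B) image is the left (A) heavily blurred.

Shape edges and outlines are uniformly softened across the whole image.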